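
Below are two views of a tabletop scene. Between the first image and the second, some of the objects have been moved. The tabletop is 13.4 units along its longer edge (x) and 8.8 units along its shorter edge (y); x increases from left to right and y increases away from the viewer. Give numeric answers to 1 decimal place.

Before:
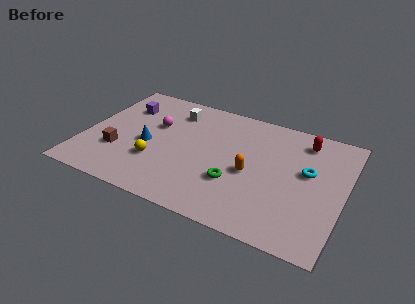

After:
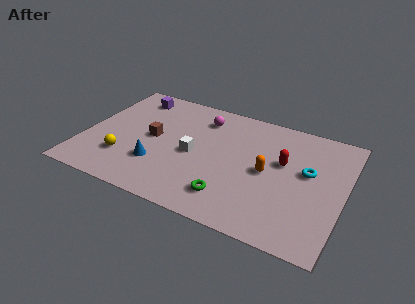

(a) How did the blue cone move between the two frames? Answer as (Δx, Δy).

(0.7, -1.3)

From the two frames, the blue cone sits at roughly (3.3, 3.9) before and (4.0, 2.6) after.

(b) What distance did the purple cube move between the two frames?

1.0

From (1.7, 6.4) to (2.0, 7.4), the purple cube covered √(0.3² + 1.0²) ≈ 1.0 units.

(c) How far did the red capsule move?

2.2

The red capsule moved from about (11.1, 7.3) to (10.2, 5.3), a distance of √(0.9² + 2.0²) ≈ 2.2.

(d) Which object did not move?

the cyan torus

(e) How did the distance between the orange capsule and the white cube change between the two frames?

-1.6

The distance was about 5.4 in the first image and 3.8 in the second, so they moved 1.6 units closer together.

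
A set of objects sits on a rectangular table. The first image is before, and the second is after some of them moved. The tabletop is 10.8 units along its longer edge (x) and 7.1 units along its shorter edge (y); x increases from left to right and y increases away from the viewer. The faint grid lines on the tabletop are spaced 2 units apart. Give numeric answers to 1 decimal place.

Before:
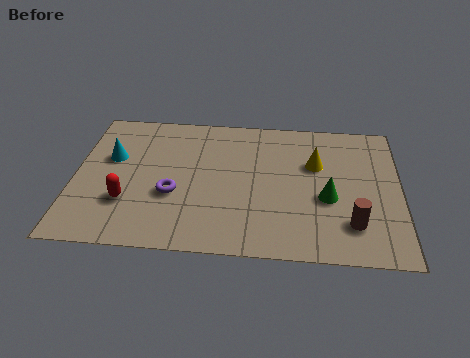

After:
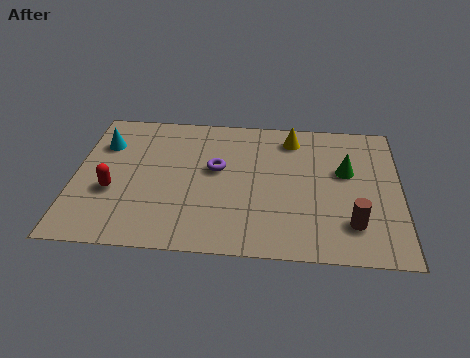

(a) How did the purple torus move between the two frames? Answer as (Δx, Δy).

(1.4, 1.4)

From the two frames, the purple torus sits at roughly (3.3, 2.7) before and (4.7, 4.1) after.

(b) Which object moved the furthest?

the purple torus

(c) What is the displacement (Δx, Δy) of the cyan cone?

(-0.3, 0.7)

From the two frames, the cyan cone sits at roughly (1.2, 4.4) before and (0.9, 5.1) after.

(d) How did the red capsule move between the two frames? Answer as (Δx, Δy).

(-0.5, 0.5)

The red capsule was at about (1.8, 2.2) and moved to about (1.3, 2.7).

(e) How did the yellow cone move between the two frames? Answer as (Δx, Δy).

(-0.8, 1.3)

From the two frames, the yellow cone sits at roughly (8.0, 4.6) before and (7.2, 5.9) after.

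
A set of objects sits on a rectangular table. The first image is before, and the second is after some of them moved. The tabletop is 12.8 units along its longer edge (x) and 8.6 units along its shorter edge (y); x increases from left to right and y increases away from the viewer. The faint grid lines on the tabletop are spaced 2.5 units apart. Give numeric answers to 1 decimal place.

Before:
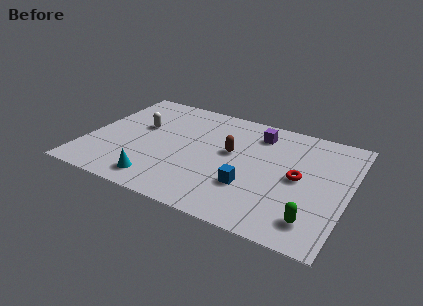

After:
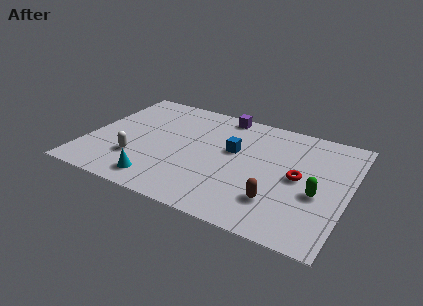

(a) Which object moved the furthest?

the brown capsule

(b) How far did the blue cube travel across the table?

2.6

From (8.2, 2.7) to (7.1, 5.1), the blue cube covered √(1.1² + 2.4²) ≈ 2.6 units.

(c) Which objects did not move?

the cyan cone and the red torus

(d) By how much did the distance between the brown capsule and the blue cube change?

+1.3

The distance was about 2.5 in the first image and 3.8 in the second, so they moved 1.3 units further apart.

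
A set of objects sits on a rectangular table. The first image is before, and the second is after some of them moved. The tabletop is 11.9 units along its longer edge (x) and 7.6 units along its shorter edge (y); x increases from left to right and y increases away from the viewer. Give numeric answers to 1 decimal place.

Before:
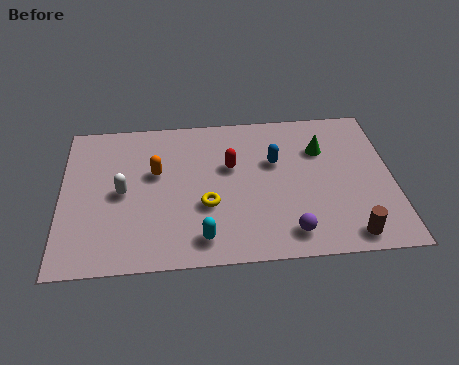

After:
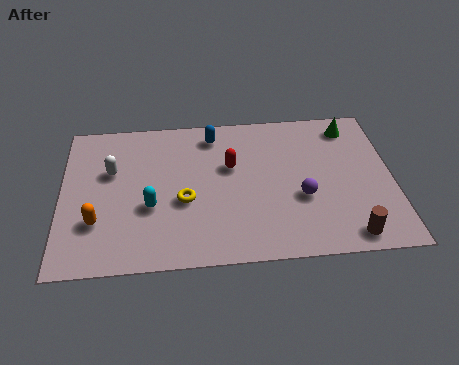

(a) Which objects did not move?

the brown cylinder and the red capsule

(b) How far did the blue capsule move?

2.7

The blue capsule was near (7.7, 4.8) before and (5.5, 6.4) after, so it travelled √(2.2² + 1.6²) ≈ 2.7 units.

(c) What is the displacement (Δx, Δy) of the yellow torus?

(-0.8, 0.3)

The yellow torus was at about (5.2, 2.8) and moved to about (4.4, 3.1).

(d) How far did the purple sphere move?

1.8

From (8.1, 1.2) to (8.6, 2.9), the purple sphere covered √(0.5² + 1.7²) ≈ 1.8 units.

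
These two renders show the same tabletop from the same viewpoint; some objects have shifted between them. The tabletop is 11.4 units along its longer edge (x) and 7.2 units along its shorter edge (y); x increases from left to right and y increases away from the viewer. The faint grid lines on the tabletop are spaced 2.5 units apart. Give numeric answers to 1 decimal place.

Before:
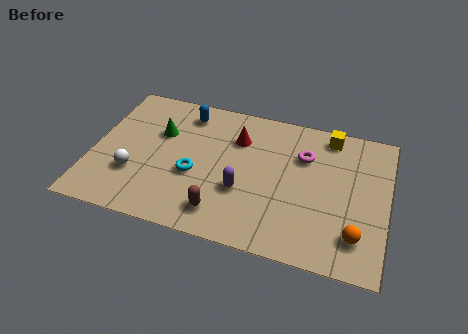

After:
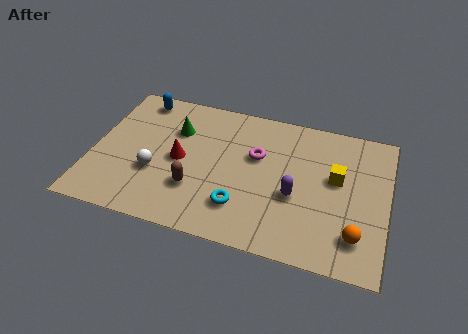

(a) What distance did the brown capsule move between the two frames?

1.4

The brown capsule was near (5.2, 1.3) before and (4.1, 2.2) after, so it travelled √(1.1² + 0.9²) ≈ 1.4 units.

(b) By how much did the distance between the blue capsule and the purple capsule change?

+3.0

The distance was about 4.2 in the first image and 7.2 in the second, so they moved 3.0 units further apart.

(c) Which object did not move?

the orange sphere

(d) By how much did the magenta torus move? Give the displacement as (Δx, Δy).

(-1.8, -0.5)

The magenta torus was at about (8.1, 5.0) and moved to about (6.3, 4.5).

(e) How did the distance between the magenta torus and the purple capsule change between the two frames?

-1.0

They were about 3.3 units apart before and 2.3 after — 1.0 units closer together.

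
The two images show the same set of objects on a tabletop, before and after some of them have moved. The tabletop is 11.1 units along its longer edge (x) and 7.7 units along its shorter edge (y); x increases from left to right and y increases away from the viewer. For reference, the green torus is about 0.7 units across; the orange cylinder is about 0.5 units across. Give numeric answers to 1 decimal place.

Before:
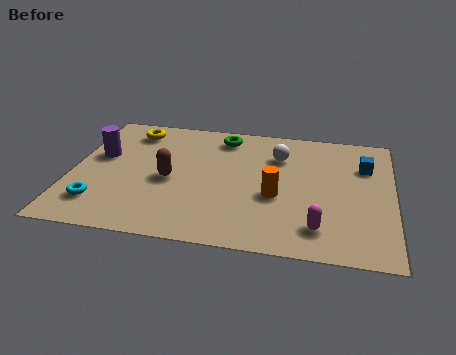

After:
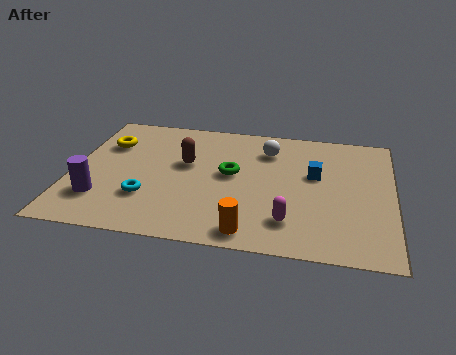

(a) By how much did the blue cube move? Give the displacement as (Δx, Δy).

(-1.7, -0.8)

The blue cube was at about (10.1, 5.4) and moved to about (8.4, 4.6).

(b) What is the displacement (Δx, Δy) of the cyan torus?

(1.6, 0.6)

The cyan torus started near (1.1, 1.7) and ended near (2.7, 2.3).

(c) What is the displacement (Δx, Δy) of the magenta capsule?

(-1.0, 0.2)

The magenta capsule was at about (8.6, 1.5) and moved to about (7.6, 1.7).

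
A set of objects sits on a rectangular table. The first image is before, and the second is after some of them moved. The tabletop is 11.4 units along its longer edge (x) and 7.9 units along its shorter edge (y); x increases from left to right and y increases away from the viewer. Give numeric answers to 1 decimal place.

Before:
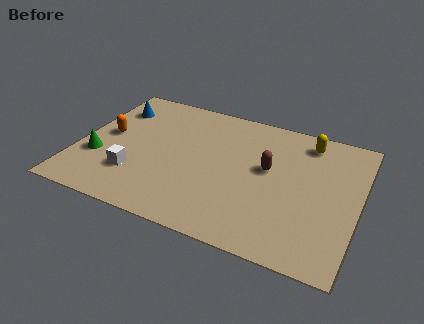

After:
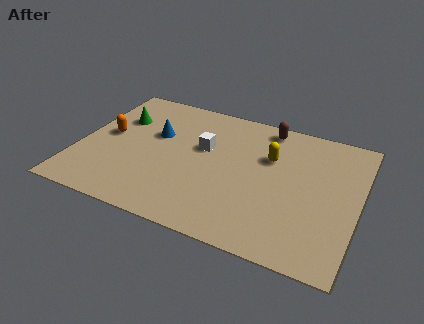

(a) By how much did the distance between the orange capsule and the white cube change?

+1.5

The distance was about 2.4 in the first image and 3.9 in the second, so they moved 1.5 units further apart.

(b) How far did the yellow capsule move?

2.1

From (9.1, 6.7) to (7.7, 5.2), the yellow capsule covered √(1.4² + 1.5²) ≈ 2.1 units.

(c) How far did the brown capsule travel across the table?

2.5

The brown capsule moved from about (7.7, 4.5) to (7.4, 7.0), a distance of √(0.3² + 2.5²) ≈ 2.5.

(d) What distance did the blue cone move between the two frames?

2.2

From (1.1, 6.0) to (3.0, 4.9), the blue cone covered √(1.9² + 1.1²) ≈ 2.2 units.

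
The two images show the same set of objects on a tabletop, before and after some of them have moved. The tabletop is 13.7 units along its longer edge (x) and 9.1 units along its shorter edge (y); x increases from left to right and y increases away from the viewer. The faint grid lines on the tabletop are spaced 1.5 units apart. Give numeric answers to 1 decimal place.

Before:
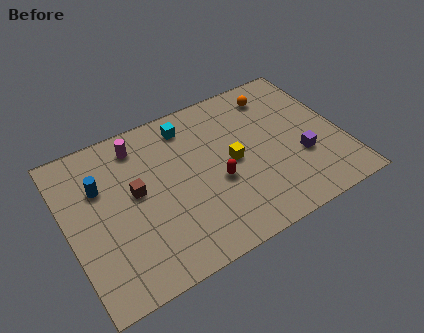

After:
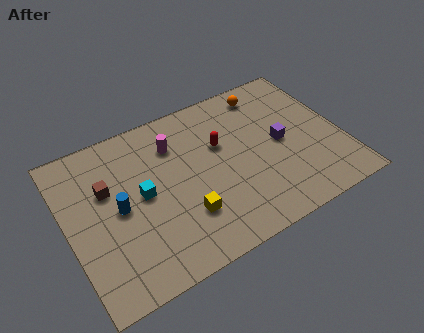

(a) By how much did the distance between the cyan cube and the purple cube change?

+0.3

They were about 6.7 units apart before and 7.0 after — 0.3 units further apart.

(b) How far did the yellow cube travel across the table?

3.3

The yellow cube moved from about (8.2, 4.5) to (5.5, 2.6), a distance of √(2.7² + 1.9²) ≈ 3.3.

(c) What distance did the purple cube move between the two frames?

1.5

The purple cube was near (11.5, 3.2) before and (10.7, 4.5) after, so it travelled √(0.8² + 1.3²) ≈ 1.5 units.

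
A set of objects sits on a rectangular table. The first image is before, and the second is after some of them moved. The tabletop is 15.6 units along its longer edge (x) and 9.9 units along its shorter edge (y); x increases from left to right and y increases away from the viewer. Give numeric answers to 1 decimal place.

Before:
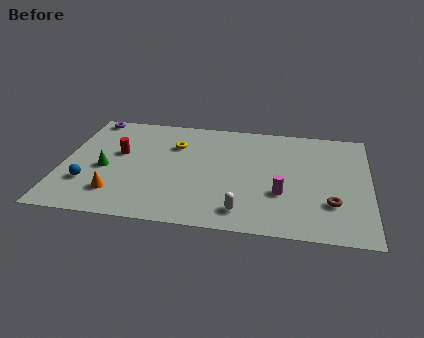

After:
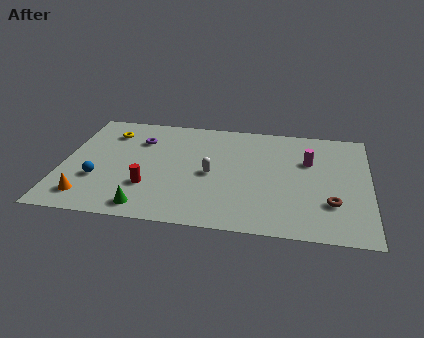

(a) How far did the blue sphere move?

0.6

From (1.4, 2.9) to (1.9, 3.3), the blue sphere covered √(0.5² + 0.4²) ≈ 0.6 units.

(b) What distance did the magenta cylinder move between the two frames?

3.4

The magenta cylinder was near (11.2, 3.4) before and (12.5, 6.5) after, so it travelled √(1.3² + 3.1²) ≈ 3.4 units.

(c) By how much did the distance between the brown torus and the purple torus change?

-3.2

The distance was about 14.0 in the first image and 10.8 in the second, so they moved 3.2 units closer together.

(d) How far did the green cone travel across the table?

3.9

From (2.2, 4.3) to (4.5, 1.2), the green cone covered √(2.3² + 3.1²) ≈ 3.9 units.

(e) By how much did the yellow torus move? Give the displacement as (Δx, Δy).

(-3.4, 0.7)

The yellow torus started near (5.6, 7.0) and ended near (2.2, 7.7).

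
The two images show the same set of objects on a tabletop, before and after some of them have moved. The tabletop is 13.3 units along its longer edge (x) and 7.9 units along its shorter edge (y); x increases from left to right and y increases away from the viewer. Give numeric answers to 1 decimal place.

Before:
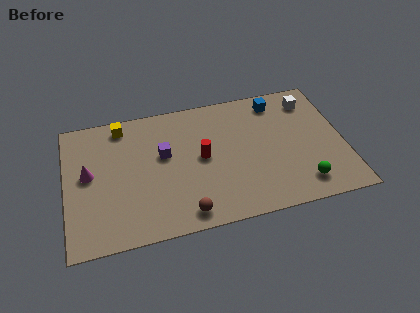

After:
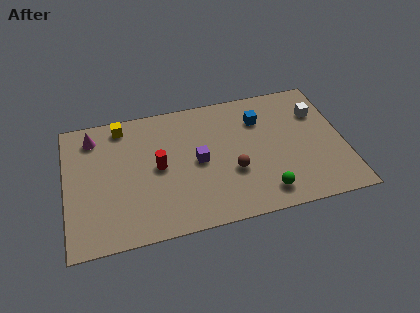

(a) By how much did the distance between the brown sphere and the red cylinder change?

+0.4

Before: roughly 3.3 units apart; after: 3.7. That's 0.4 units further apart.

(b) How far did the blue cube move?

1.3

The blue cube moved from about (10.3, 6.7) to (9.4, 5.8), a distance of √(0.9² + 0.9²) ≈ 1.3.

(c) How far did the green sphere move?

1.8

The green sphere moved from about (11.1, 1.4) to (9.3, 1.3), a distance of √(1.8² + 0.1²) ≈ 1.8.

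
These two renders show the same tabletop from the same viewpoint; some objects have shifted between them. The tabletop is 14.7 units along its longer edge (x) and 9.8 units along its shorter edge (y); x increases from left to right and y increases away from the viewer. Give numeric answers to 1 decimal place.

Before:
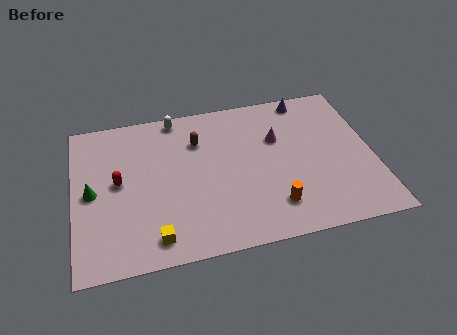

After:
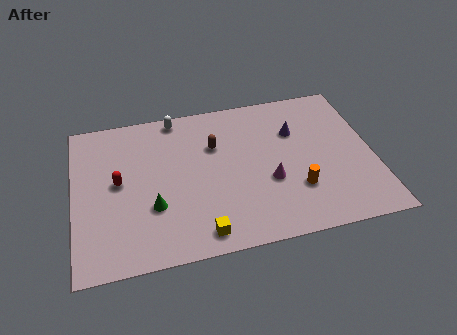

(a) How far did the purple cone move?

2.2

The purple cone moved from about (11.7, 8.8) to (11.0, 6.7), a distance of √(0.7² + 2.1²) ≈ 2.2.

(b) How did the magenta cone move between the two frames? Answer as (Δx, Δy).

(-0.6, -2.7)

From the two frames, the magenta cone sits at roughly (10.1, 6.4) before and (9.5, 3.7) after.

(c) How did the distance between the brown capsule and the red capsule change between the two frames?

+0.6

Before: roughly 4.4 units apart; after: 5.0. That's 0.6 units further apart.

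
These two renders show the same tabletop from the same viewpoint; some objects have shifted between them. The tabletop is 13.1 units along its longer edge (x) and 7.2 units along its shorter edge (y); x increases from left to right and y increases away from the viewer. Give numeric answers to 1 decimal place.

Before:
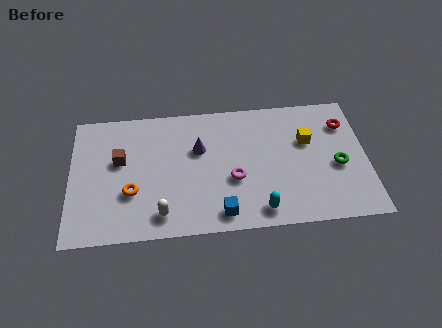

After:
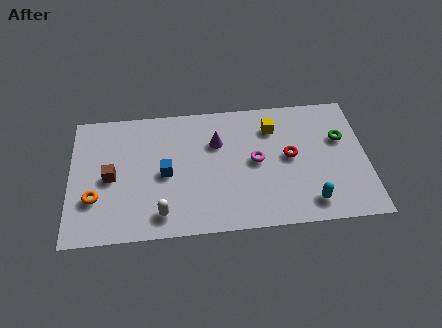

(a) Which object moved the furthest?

the blue cube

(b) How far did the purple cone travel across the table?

0.9

The purple cone moved from about (5.7, 4.6) to (6.5, 4.9), a distance of √(0.8² + 0.3²) ≈ 0.9.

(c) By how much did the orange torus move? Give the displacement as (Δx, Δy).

(-1.6, -0.2)

From the two frames, the orange torus sits at roughly (2.7, 2.5) before and (1.1, 2.3) after.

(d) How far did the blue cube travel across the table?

3.4

The blue cube moved from about (6.6, 1.0) to (4.2, 3.4), a distance of √(2.4² + 2.4²) ≈ 3.4.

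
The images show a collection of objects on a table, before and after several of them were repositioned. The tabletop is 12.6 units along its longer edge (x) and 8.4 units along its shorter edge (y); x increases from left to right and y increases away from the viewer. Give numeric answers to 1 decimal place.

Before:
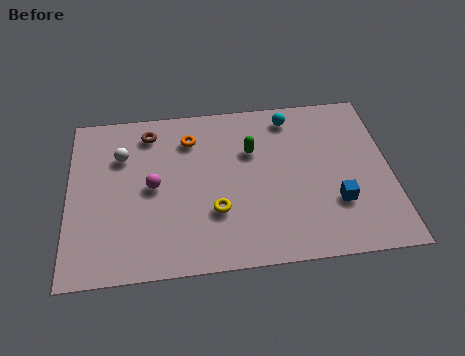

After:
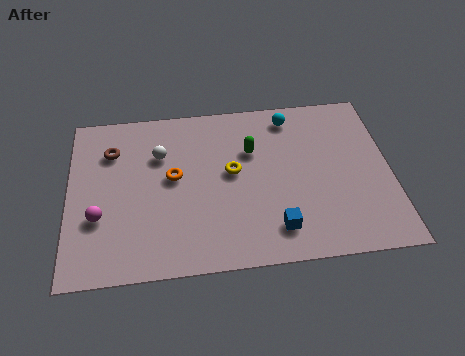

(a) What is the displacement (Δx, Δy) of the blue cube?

(-2.4, -1.0)

The blue cube was at about (10.4, 2.6) and moved to about (8.0, 1.6).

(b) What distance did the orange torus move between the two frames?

2.0

The orange torus was near (4.8, 6.5) before and (4.1, 4.6) after, so it travelled √(0.7² + 1.9²) ≈ 2.0 units.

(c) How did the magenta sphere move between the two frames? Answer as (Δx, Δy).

(-2.1, -1.3)

The magenta sphere started near (3.3, 4.2) and ended near (1.2, 2.9).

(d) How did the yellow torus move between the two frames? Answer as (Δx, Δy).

(0.7, 1.9)

The yellow torus started near (5.7, 2.7) and ended near (6.4, 4.6).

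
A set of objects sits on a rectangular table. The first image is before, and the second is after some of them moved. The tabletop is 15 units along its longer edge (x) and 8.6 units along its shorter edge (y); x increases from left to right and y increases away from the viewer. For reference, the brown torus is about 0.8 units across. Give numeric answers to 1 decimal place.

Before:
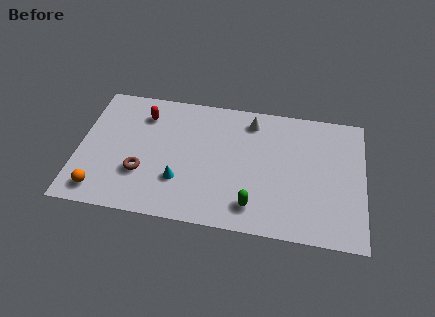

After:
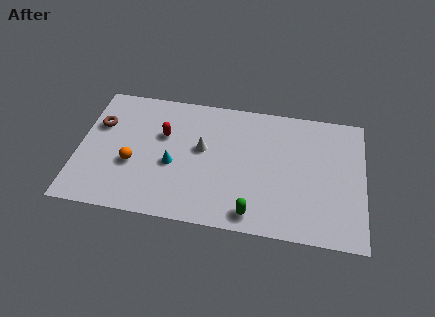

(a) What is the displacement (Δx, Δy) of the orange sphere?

(1.6, 2.0)

The orange sphere started near (1.3, 1.3) and ended near (2.9, 3.3).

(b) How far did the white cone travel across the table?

3.4

The white cone moved from about (9.0, 7.2) to (6.5, 4.9), a distance of √(2.5² + 2.3²) ≈ 3.4.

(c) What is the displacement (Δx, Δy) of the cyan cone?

(-0.4, 1.0)

The cyan cone started near (5.4, 2.6) and ended near (5.0, 3.6).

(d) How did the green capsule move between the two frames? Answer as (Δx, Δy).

(0.0, -0.5)

The green capsule started near (9.3, 1.6) and ended near (9.3, 1.1).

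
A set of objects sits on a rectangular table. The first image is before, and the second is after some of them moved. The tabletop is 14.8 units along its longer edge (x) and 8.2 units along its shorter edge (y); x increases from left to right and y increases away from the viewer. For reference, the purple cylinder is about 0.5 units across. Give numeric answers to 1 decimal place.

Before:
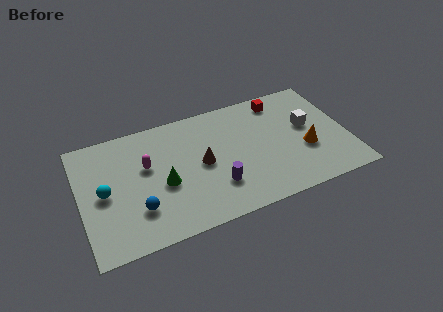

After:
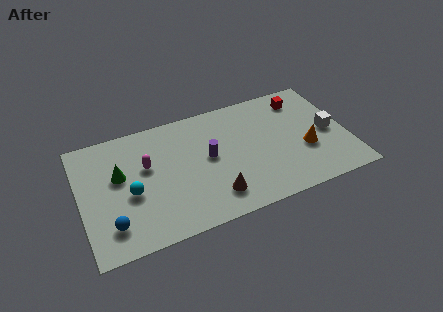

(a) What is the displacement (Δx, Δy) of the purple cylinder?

(-0.2, 2.1)

From the two frames, the purple cylinder sits at roughly (7.3, 2.3) before and (7.1, 4.4) after.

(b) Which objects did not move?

the orange cone and the magenta capsule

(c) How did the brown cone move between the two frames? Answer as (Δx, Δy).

(0.4, -2.4)

The brown cone started near (6.7, 4.1) and ended near (7.1, 1.7).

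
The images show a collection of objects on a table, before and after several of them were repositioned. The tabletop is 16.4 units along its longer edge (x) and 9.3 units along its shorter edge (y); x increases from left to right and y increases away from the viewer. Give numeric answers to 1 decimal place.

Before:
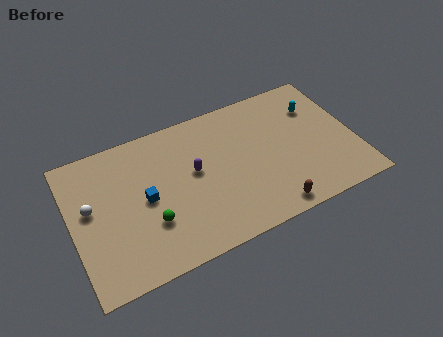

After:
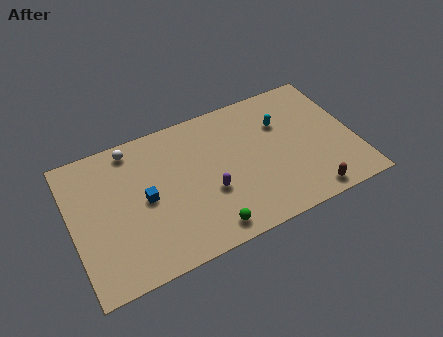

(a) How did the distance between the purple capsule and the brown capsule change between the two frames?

+0.3

Before: roughly 5.7 units apart; after: 6.0. That's 0.3 units further apart.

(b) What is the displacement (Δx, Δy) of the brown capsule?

(2.3, 0.0)

The brown capsule was at about (11.0, 1.0) and moved to about (13.3, 1.0).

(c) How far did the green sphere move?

3.6

The green sphere was near (4.3, 3.0) before and (7.4, 1.2) after, so it travelled √(3.1² + 1.8²) ≈ 3.6 units.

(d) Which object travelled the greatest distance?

the white sphere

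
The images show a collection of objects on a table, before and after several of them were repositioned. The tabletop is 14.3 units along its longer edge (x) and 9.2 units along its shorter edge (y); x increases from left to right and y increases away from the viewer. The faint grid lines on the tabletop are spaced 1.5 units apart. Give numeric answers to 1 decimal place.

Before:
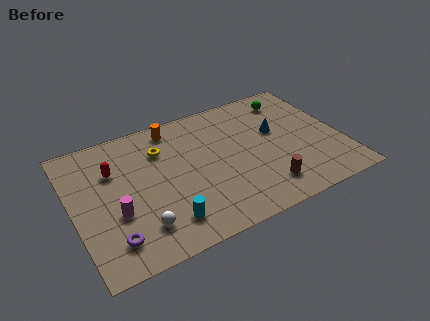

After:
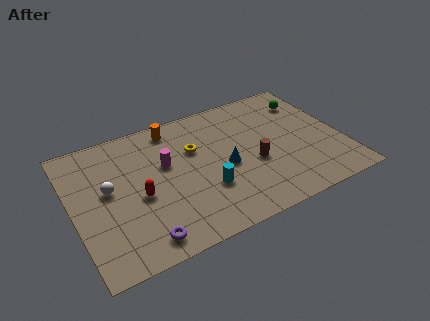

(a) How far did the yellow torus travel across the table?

1.8

From (4.9, 6.7) to (6.6, 6.0), the yellow torus covered √(1.7² + 0.7²) ≈ 1.8 units.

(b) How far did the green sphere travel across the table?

1.0

From (12.1, 7.6) to (13.0, 7.1), the green sphere covered √(0.9² + 0.5²) ≈ 1.0 units.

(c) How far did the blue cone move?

3.3

From (11.0, 5.5) to (8.0, 4.1), the blue cone covered √(3.0² + 1.4²) ≈ 3.3 units.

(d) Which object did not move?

the orange cylinder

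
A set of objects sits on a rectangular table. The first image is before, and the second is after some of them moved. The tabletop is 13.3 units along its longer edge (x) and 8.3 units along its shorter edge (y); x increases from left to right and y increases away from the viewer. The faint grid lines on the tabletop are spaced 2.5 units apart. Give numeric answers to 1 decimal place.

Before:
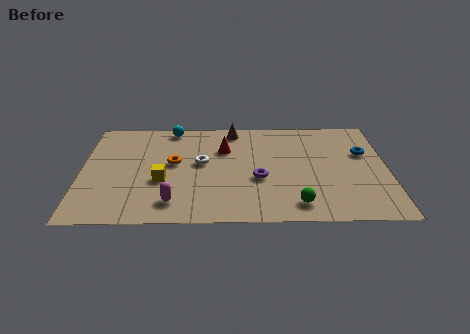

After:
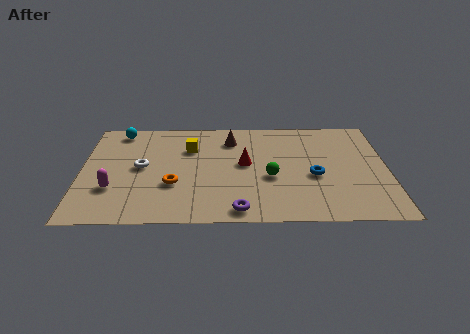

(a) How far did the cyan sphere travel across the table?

2.3

From (3.9, 7.5) to (1.6, 7.3), the cyan sphere covered √(2.3² + 0.2²) ≈ 2.3 units.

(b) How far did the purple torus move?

2.6

The purple torus was near (7.7, 3.3) before and (6.8, 0.9) after, so it travelled √(0.9² + 2.4²) ≈ 2.6 units.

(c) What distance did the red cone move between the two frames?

1.5

The red cone was near (6.2, 5.7) before and (7.1, 4.5) after, so it travelled √(0.9² + 1.2²) ≈ 1.5 units.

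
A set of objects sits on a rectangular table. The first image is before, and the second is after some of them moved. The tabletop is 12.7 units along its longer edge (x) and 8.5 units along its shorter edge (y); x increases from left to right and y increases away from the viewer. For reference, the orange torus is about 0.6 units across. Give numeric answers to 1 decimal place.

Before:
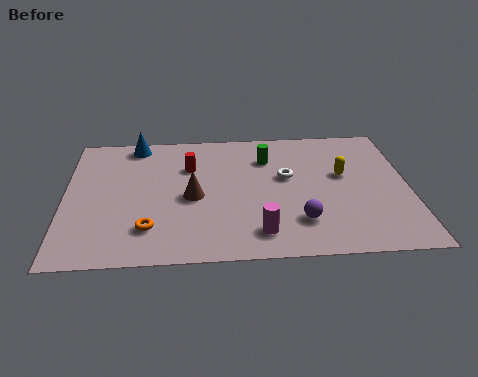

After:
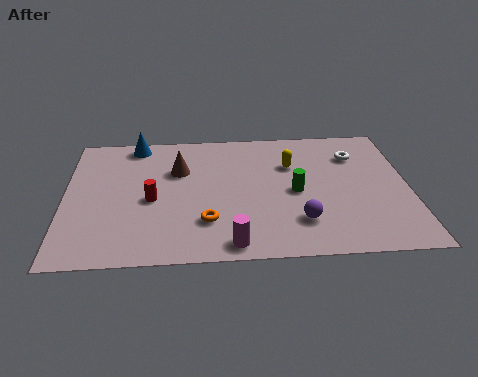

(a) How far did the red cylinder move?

2.5

From (4.6, 5.9) to (3.2, 3.8), the red cylinder covered √(1.4² + 2.1²) ≈ 2.5 units.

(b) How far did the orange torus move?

2.1

The orange torus was near (3.1, 2.0) before and (5.2, 2.3) after, so it travelled √(2.1² + 0.3²) ≈ 2.1 units.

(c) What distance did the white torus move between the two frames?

2.9

From (8.2, 5.0) to (10.8, 6.3), the white torus covered √(2.6² + 1.3²) ≈ 2.9 units.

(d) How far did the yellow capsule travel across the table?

2.1

The yellow capsule moved from about (10.3, 5.0) to (8.4, 5.8), a distance of √(1.9² + 0.8²) ≈ 2.1.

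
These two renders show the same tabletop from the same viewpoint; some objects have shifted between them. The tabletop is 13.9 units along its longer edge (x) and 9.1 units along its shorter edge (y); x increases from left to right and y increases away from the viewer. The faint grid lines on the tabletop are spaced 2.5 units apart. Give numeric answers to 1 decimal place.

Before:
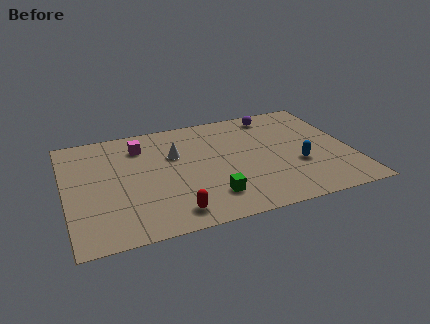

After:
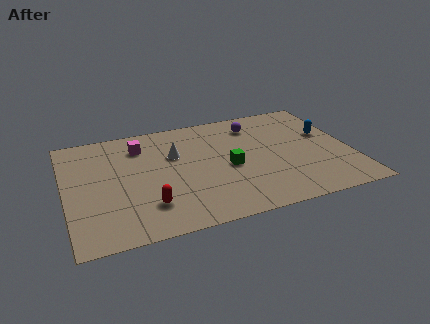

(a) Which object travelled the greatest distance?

the blue capsule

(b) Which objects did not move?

the magenta cube and the white cone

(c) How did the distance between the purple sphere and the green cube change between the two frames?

-3.4

Before: roughly 7.0 units apart; after: 3.6. That's 3.4 units closer together.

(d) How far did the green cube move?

2.4

From (6.8, 2.0) to (7.9, 4.1), the green cube covered √(1.1² + 2.1²) ≈ 2.4 units.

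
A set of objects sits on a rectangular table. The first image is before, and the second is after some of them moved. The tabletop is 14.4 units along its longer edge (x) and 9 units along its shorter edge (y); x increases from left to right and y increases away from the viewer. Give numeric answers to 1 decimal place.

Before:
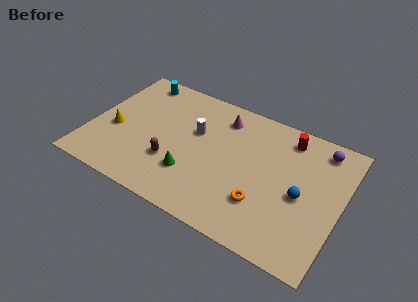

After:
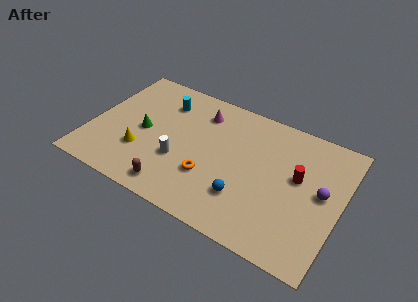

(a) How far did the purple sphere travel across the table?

2.9

The purple sphere moved from about (12.9, 7.7) to (13.3, 4.8), a distance of √(0.4² + 2.9²) ≈ 2.9.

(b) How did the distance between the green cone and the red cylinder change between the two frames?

+1.9

They were about 7.0 units apart before and 8.9 after — 1.9 units further apart.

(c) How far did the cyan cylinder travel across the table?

2.1

The cyan cylinder was near (2.0, 7.9) before and (3.8, 6.9) after, so it travelled √(1.8² + 1.0²) ≈ 2.1 units.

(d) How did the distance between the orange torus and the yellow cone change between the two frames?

-4.9

Before: roughly 8.9 units apart; after: 4.0. That's 4.9 units closer together.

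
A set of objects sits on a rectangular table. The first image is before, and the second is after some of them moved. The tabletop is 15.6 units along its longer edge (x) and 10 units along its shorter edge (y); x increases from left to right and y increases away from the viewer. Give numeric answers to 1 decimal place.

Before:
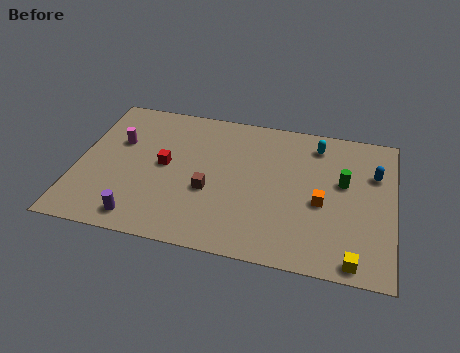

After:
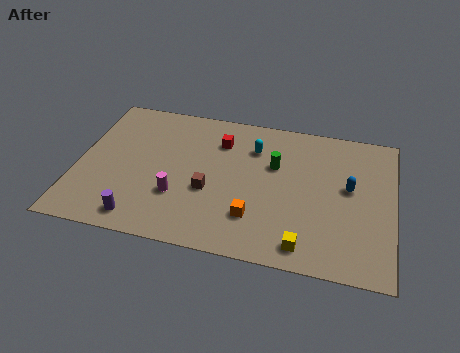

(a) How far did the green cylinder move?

3.4

The green cylinder was near (13.1, 5.9) before and (9.7, 6.4) after, so it travelled √(3.4² + 0.5²) ≈ 3.4 units.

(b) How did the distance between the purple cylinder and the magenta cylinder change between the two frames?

-2.8

Before: roughly 5.3 units apart; after: 2.5. That's 2.8 units closer together.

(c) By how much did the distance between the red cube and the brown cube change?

+1.0

They were about 2.6 units apart before and 3.6 after — 1.0 units further apart.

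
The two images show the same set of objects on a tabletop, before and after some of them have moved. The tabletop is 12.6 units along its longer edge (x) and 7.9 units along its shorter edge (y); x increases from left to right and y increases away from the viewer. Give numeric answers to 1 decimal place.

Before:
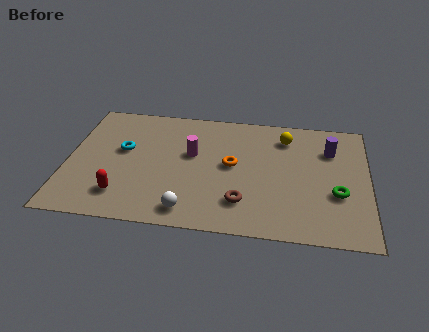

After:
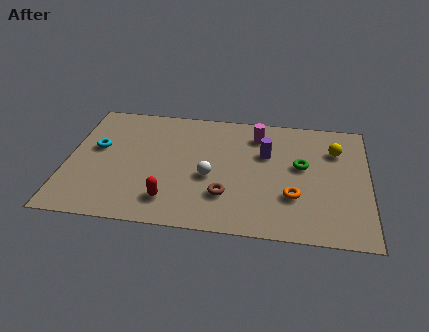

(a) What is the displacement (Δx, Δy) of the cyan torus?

(-1.1, 0.0)

The cyan torus started near (2.3, 4.6) and ended near (1.2, 4.6).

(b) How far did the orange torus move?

3.1

The orange torus was near (6.9, 4.2) before and (9.5, 2.5) after, so it travelled √(2.6² + 1.7²) ≈ 3.1 units.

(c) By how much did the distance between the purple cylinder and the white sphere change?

-4.5

The distance was about 7.4 in the first image and 2.9 in the second, so they moved 4.5 units closer together.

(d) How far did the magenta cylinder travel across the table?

3.1

From (5.2, 4.7) to (7.9, 6.3), the magenta cylinder covered √(2.7² + 1.6²) ≈ 3.1 units.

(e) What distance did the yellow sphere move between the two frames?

2.2

From (9.1, 6.3) to (11.2, 5.7), the yellow sphere covered √(2.1² + 0.6²) ≈ 2.2 units.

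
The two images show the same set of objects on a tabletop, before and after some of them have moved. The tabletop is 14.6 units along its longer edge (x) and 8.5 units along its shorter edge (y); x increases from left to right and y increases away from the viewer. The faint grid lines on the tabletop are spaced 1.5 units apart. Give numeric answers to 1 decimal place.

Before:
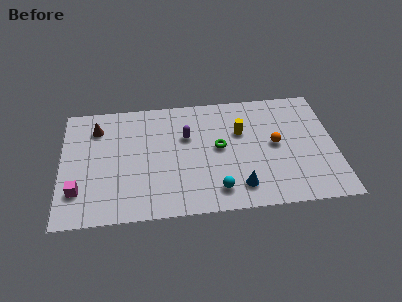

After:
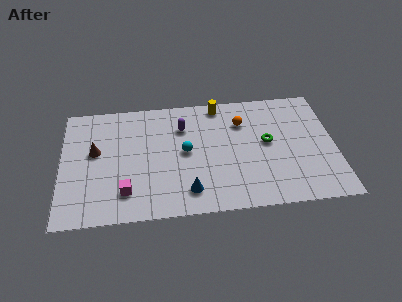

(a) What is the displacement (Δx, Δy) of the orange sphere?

(-1.7, 1.8)

The orange sphere was at about (11.4, 4.4) and moved to about (9.7, 6.2).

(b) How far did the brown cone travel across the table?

1.7

The brown cone moved from about (1.9, 6.6) to (1.8, 4.9), a distance of √(0.1² + 1.7²) ≈ 1.7.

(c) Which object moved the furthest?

the cyan sphere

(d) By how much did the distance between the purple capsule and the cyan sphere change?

-2.5

They were about 4.3 units apart before and 1.8 after — 2.5 units closer together.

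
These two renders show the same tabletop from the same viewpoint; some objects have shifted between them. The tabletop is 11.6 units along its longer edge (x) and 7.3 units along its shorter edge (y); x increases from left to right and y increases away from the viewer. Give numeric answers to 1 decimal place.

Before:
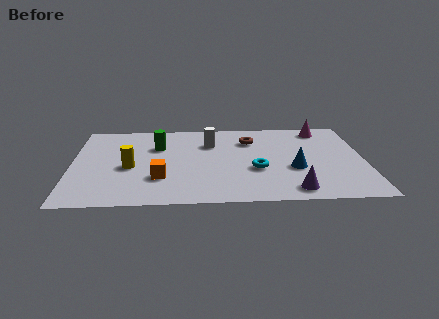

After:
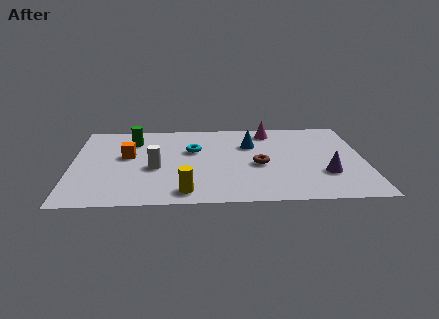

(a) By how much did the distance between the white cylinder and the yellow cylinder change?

-1.4

They were about 3.8 units apart before and 2.4 after — 1.4 units closer together.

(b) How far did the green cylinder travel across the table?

1.2

The green cylinder moved from about (3.4, 5.0) to (2.4, 5.6), a distance of √(1.0² + 0.6²) ≈ 1.2.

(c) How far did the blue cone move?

2.8

The blue cone moved from about (8.8, 2.8) to (7.1, 5.0), a distance of √(1.7² + 2.2²) ≈ 2.8.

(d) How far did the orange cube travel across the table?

2.4

From (3.5, 2.2) to (2.2, 4.2), the orange cube covered √(1.3² + 2.0²) ≈ 2.4 units.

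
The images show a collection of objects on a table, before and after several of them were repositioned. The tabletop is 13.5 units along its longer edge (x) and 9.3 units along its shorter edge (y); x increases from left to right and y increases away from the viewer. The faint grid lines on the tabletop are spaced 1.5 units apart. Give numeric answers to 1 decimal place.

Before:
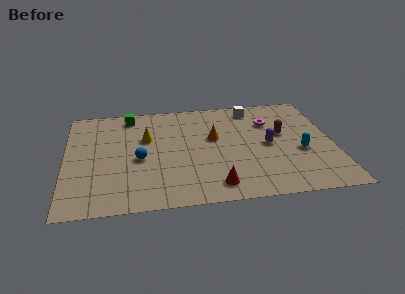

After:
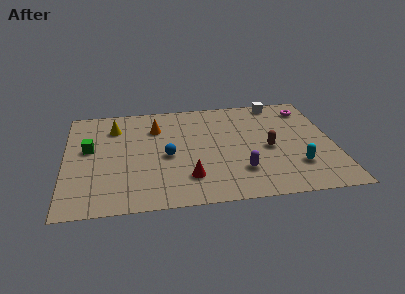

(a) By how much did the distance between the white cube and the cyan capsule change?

+1.1

The distance was about 4.8 in the first image and 5.9 in the second, so they moved 1.1 units further apart.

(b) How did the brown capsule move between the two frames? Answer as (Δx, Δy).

(-0.8, -1.2)

The brown capsule was at about (11.0, 5.4) and moved to about (10.2, 4.2).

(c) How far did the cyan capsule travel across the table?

1.2

The cyan capsule was near (11.8, 3.7) before and (11.5, 2.5) after, so it travelled √(0.3² + 1.2²) ≈ 1.2 units.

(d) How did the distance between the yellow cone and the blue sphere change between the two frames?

+2.1

They were about 1.8 units apart before and 3.9 after — 2.1 units further apart.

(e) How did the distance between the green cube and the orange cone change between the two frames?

-1.2

Before: roughly 4.9 units apart; after: 3.7. That's 1.2 units closer together.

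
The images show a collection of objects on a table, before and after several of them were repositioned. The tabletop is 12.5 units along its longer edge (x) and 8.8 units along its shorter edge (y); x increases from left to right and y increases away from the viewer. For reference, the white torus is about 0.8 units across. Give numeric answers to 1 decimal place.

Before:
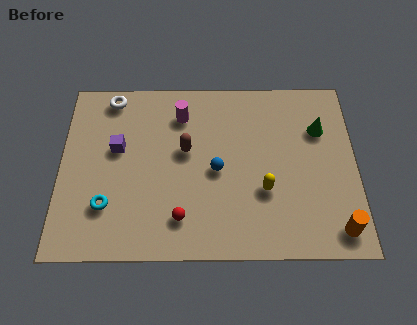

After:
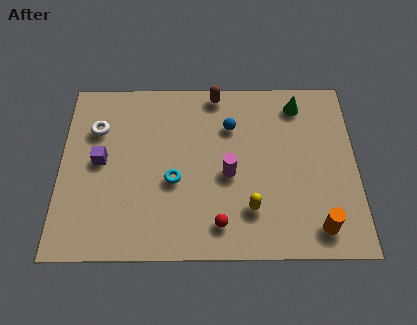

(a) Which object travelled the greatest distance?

the magenta cylinder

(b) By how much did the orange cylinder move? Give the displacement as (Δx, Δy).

(-0.8, 0.1)

From the two frames, the orange cylinder sits at roughly (11.6, 1.2) before and (10.8, 1.3) after.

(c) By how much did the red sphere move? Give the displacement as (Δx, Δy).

(1.6, -0.3)

From the two frames, the red sphere sits at roughly (5.1, 1.8) before and (6.7, 1.5) after.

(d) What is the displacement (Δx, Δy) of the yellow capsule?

(-0.6, -0.9)

From the two frames, the yellow capsule sits at roughly (8.6, 3.1) before and (8.0, 2.2) after.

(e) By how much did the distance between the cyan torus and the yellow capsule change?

-3.1

Before: roughly 6.6 units apart; after: 3.5. That's 3.1 units closer together.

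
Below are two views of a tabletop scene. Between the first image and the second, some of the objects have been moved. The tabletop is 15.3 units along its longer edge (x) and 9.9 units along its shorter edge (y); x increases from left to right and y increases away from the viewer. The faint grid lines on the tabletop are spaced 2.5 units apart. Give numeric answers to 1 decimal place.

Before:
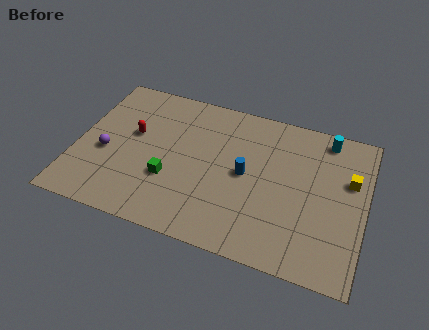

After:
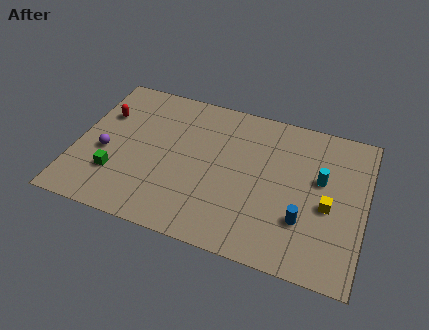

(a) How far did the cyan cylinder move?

2.8

From (13.0, 8.7) to (12.9, 5.9), the cyan cylinder covered √(0.1² + 2.8²) ≈ 2.8 units.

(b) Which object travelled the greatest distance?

the blue cylinder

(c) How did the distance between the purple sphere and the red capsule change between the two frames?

+0.5

They were about 2.1 units apart before and 2.6 after — 0.5 units further apart.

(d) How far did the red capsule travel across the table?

1.9

The red capsule moved from about (2.9, 5.8) to (1.2, 6.7), a distance of √(1.7² + 0.9²) ≈ 1.9.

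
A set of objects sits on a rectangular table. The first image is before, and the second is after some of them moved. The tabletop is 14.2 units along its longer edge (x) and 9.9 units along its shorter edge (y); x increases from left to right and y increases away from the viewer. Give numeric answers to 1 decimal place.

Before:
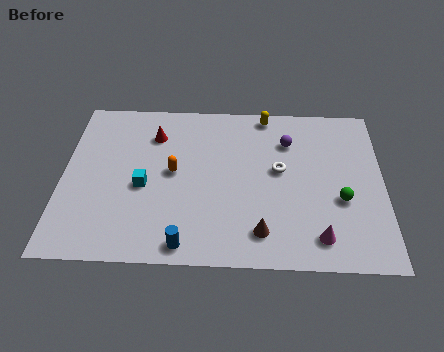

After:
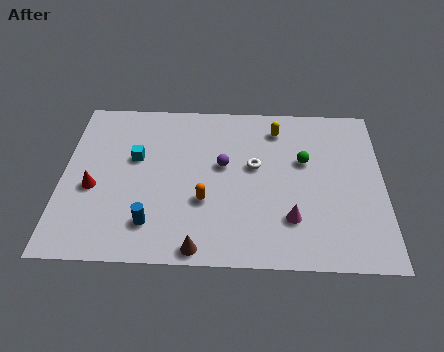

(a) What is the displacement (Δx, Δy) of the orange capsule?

(1.4, -1.7)

The orange capsule was at about (4.9, 5.2) and moved to about (6.3, 3.5).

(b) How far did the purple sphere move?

3.3

From (10.0, 7.3) to (7.1, 5.7), the purple sphere covered √(2.9² + 1.6²) ≈ 3.3 units.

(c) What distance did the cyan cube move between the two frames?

1.7

The cyan cube was near (3.6, 4.3) before and (3.2, 6.0) after, so it travelled √(0.4² + 1.7²) ≈ 1.7 units.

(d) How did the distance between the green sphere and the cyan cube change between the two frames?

-1.2

They were about 8.7 units apart before and 7.5 after — 1.2 units closer together.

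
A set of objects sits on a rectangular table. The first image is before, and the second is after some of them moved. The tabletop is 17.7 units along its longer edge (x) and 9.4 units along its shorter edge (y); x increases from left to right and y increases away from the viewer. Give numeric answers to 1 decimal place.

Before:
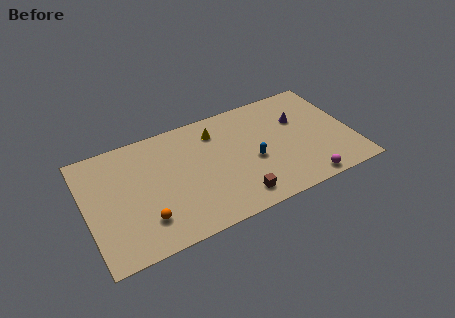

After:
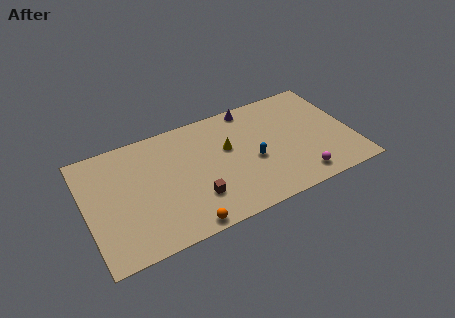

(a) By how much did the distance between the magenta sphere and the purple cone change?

+2.2

Before: roughly 5.3 units apart; after: 7.5. That's 2.2 units further apart.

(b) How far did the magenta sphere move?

0.6

The magenta sphere moved from about (14.1, 0.9) to (13.8, 1.4), a distance of √(0.3² + 0.5²) ≈ 0.6.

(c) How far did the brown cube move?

2.8

From (9.6, 1.5) to (7.0, 2.6), the brown cube covered √(2.6² + 1.1²) ≈ 2.8 units.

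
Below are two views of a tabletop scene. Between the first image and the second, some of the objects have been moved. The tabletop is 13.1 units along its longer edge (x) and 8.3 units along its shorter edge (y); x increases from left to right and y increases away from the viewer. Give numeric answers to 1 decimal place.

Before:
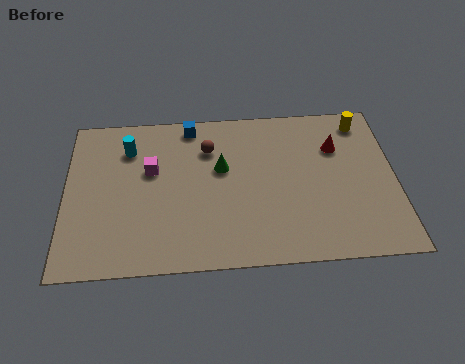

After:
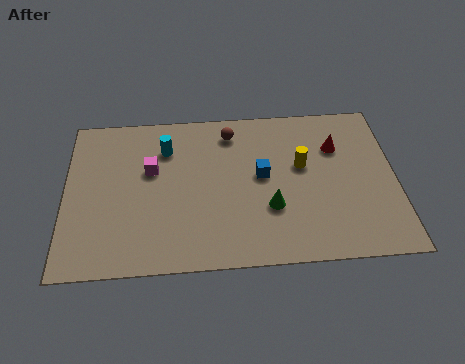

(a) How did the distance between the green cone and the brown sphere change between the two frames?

+3.2

Before: roughly 1.2 units apart; after: 4.4. That's 3.2 units further apart.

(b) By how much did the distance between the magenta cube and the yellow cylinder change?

-2.7

They were about 8.7 units apart before and 6.0 after — 2.7 units closer together.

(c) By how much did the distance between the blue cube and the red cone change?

-2.7

They were about 6.0 units apart before and 3.3 after — 2.7 units closer together.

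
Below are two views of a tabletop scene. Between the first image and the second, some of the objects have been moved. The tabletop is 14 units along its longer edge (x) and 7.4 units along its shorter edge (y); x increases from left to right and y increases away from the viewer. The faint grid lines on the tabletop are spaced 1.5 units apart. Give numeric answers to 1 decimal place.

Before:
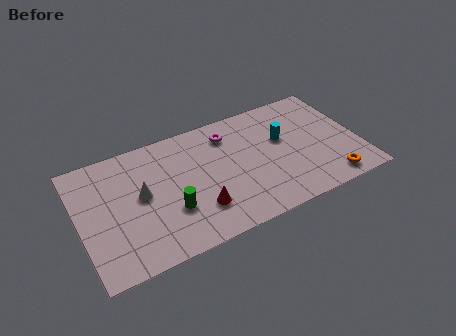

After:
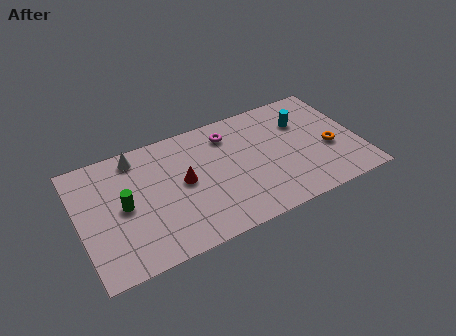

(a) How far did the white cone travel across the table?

2.4

The white cone moved from about (3.1, 4.0) to (3.1, 6.4), a distance of √(0.0² + 2.4²) ≈ 2.4.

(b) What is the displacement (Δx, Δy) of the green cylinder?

(-2.2, 1.2)

From the two frames, the green cylinder sits at roughly (4.4, 2.5) before and (2.2, 3.7) after.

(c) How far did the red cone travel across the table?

2.0

The red cone moved from about (5.7, 2.0) to (5.2, 3.9), a distance of √(0.5² + 1.9²) ≈ 2.0.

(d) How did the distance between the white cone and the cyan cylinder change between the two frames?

+1.2

The distance was about 7.2 in the first image and 8.4 in the second, so they moved 1.2 units further apart.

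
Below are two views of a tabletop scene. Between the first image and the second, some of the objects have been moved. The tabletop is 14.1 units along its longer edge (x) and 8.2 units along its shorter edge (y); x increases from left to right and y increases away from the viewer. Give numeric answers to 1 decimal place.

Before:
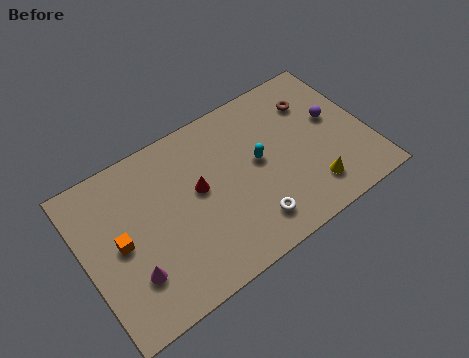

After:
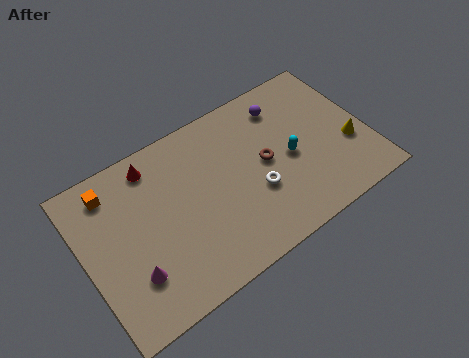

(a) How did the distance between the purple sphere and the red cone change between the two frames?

-0.3

Before: roughly 6.9 units apart; after: 6.6. That's 0.3 units closer together.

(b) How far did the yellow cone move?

2.6

The yellow cone was near (10.9, 1.7) before and (13.1, 3.0) after, so it travelled √(2.2² + 1.3²) ≈ 2.6 units.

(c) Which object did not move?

the magenta cone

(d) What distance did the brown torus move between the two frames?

3.4

The brown torus moved from about (11.8, 6.1) to (9.0, 4.2), a distance of √(2.8² + 1.9²) ≈ 3.4.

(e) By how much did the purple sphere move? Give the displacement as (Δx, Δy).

(-2.2, 1.9)

The purple sphere started near (12.6, 4.7) and ended near (10.4, 6.6).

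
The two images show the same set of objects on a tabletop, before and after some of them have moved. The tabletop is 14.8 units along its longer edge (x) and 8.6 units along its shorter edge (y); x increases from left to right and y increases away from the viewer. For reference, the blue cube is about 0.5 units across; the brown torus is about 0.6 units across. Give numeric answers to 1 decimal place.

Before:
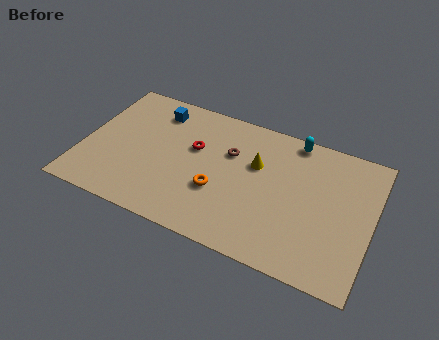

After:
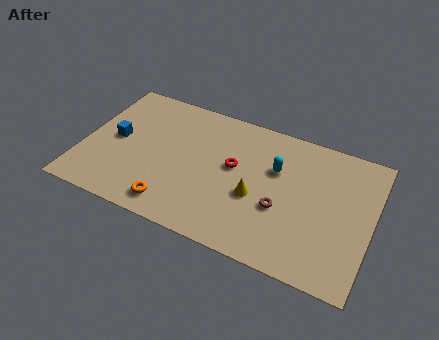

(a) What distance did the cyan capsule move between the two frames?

2.3

The cyan capsule was near (10.5, 7.8) before and (9.8, 5.6) after, so it travelled √(0.7² + 2.2²) ≈ 2.3 units.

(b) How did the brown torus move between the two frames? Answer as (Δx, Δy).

(2.9, -2.4)

From the two frames, the brown torus sits at roughly (7.4, 5.7) before and (10.3, 3.3) after.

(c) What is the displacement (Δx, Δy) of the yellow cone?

(0.2, -2.0)

The yellow cone started near (8.8, 5.5) and ended near (9.0, 3.5).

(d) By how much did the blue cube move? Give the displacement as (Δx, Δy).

(-1.8, -2.6)

The blue cube started near (3.4, 7.0) and ended near (1.6, 4.4).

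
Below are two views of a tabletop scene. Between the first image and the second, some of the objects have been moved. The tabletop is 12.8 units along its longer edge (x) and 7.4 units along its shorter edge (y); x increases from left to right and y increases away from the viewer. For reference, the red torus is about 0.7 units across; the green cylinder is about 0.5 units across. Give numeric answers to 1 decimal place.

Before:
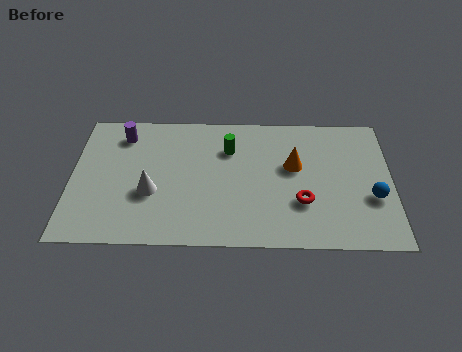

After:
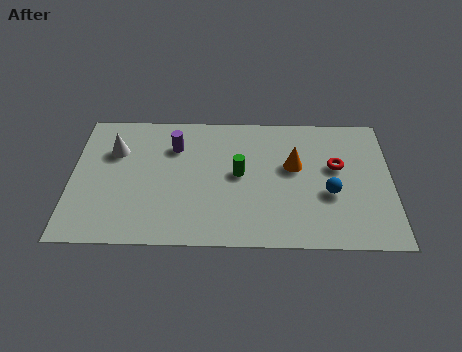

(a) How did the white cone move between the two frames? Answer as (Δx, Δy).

(-1.5, 2.3)

From the two frames, the white cone sits at roughly (3.2, 2.8) before and (1.7, 5.1) after.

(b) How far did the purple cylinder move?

2.2

From (2.0, 6.0) to (4.1, 5.4), the purple cylinder covered √(2.1² + 0.6²) ≈ 2.2 units.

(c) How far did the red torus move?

2.4

The red torus was near (9.2, 2.4) before and (10.6, 4.4) after, so it travelled √(1.4² + 2.0²) ≈ 2.4 units.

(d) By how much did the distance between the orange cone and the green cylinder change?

-0.5

Before: roughly 2.8 units apart; after: 2.3. That's 0.5 units closer together.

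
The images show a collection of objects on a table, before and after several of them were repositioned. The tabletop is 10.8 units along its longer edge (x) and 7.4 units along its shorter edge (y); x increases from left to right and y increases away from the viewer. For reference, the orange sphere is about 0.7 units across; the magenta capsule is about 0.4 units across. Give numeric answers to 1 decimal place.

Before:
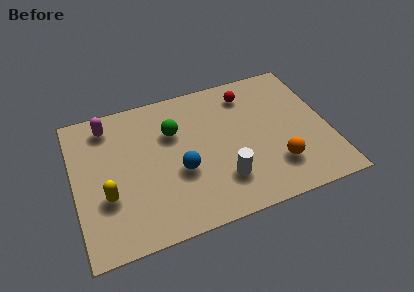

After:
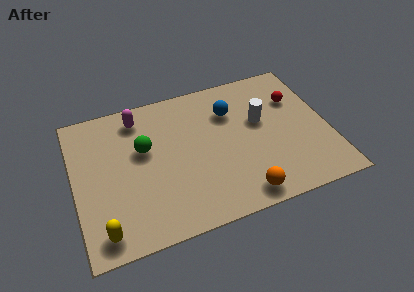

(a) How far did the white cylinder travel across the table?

3.1

The white cylinder moved from about (6.1, 1.9) to (8.0, 4.4), a distance of √(1.9² + 2.5²) ≈ 3.1.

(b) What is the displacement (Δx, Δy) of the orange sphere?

(-1.6, -1.0)

The orange sphere started near (8.4, 1.9) and ended near (6.8, 0.9).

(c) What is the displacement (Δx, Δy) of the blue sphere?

(2.4, 2.4)

The blue sphere started near (4.4, 2.9) and ended near (6.8, 5.3).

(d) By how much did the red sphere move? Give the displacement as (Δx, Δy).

(2.0, -0.9)

The red sphere was at about (7.6, 6.0) and moved to about (9.6, 5.1).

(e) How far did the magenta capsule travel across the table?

1.3

The magenta capsule moved from about (1.6, 6.2) to (2.9, 6.2), a distance of √(1.3² + 0.0²) ≈ 1.3.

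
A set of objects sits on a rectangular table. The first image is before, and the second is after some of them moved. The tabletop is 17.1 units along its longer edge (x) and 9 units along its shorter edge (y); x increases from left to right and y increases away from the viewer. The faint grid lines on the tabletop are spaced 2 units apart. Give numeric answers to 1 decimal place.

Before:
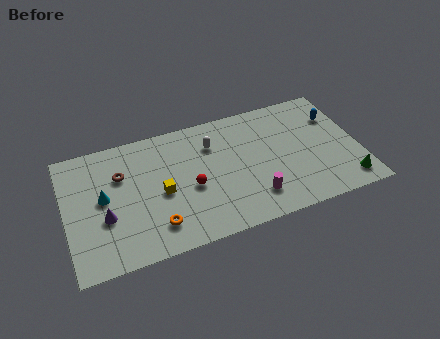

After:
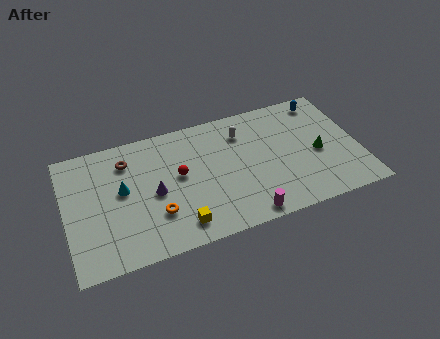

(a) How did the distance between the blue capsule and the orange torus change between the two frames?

-0.4

Before: roughly 11.9 units apart; after: 11.5. That's 0.4 units closer together.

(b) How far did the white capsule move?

1.8

The white capsule was near (8.7, 6.6) before and (10.5, 6.9) after, so it travelled √(1.8² + 0.3²) ≈ 1.8 units.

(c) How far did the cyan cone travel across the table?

1.1

The cyan cone was near (2.2, 4.8) before and (3.3, 5.0) after, so it travelled √(1.1² + 0.2²) ≈ 1.1 units.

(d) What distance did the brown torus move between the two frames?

1.0

The brown torus moved from about (3.3, 6.1) to (3.7, 7.0), a distance of √(0.4² + 0.9²) ≈ 1.0.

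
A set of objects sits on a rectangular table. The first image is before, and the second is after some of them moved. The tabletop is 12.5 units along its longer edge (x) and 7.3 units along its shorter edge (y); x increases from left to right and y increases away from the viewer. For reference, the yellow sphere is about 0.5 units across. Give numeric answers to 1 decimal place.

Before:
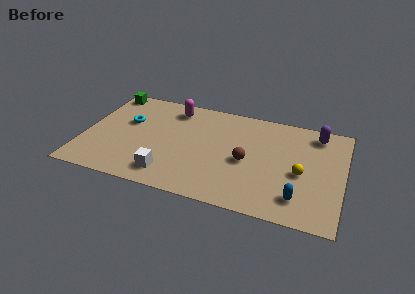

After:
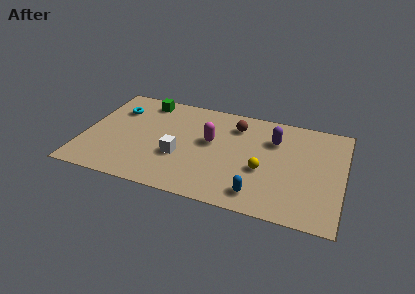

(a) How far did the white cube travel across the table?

1.5

The white cube moved from about (4.3, 1.3) to (4.7, 2.7), a distance of √(0.4² + 1.4²) ≈ 1.5.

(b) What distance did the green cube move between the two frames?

1.9

The green cube was near (0.8, 6.5) before and (2.7, 6.3) after, so it travelled √(1.9² + 0.2²) ≈ 1.9 units.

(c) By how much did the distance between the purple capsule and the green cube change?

-3.8

Before: roughly 10.3 units apart; after: 6.5. That's 3.8 units closer together.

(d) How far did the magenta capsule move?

2.8

The magenta capsule moved from about (4.1, 6.1) to (6.1, 4.2), a distance of √(2.0² + 1.9²) ≈ 2.8.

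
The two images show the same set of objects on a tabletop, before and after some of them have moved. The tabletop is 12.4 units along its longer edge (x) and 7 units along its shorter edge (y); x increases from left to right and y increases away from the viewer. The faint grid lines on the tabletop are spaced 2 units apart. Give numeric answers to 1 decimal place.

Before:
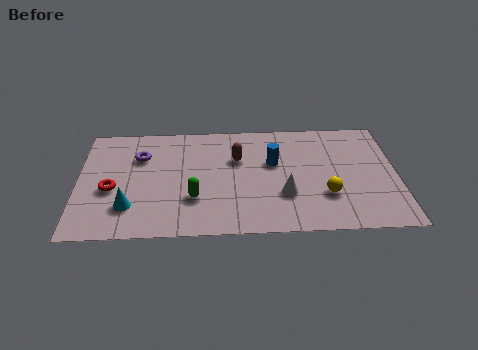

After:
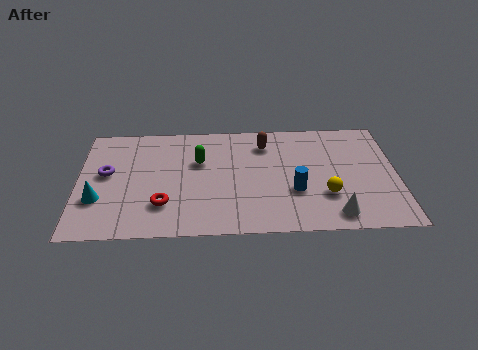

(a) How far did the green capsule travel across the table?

2.3

From (4.5, 2.2) to (4.7, 4.5), the green capsule covered √(0.2² + 2.3²) ≈ 2.3 units.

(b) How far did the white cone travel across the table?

2.3

From (8.0, 2.3) to (9.9, 1.0), the white cone covered √(1.9² + 1.3²) ≈ 2.3 units.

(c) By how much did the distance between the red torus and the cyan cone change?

+1.2

Before: roughly 1.3 units apart; after: 2.5. That's 1.2 units further apart.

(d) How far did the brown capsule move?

1.4

From (6.2, 4.6) to (7.3, 5.5), the brown capsule covered √(1.1² + 0.9²) ≈ 1.4 units.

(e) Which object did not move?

the yellow sphere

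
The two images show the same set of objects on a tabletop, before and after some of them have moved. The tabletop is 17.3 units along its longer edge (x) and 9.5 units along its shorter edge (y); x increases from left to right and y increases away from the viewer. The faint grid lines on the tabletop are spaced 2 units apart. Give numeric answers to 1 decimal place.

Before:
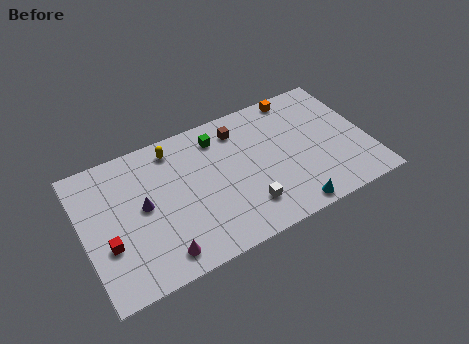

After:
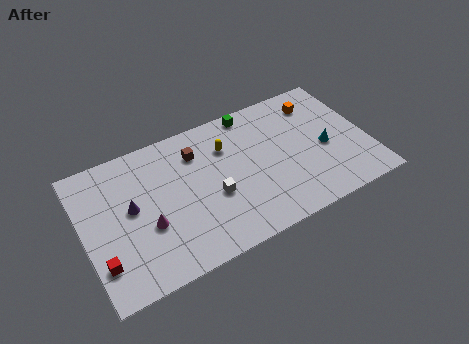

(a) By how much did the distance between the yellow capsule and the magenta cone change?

-0.8

Before: roughly 6.9 units apart; after: 6.1. That's 0.8 units closer together.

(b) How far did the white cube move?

2.4

From (9.5, 2.2) to (7.7, 3.8), the white cube covered √(1.8² + 1.6²) ≈ 2.4 units.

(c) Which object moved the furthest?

the cyan cone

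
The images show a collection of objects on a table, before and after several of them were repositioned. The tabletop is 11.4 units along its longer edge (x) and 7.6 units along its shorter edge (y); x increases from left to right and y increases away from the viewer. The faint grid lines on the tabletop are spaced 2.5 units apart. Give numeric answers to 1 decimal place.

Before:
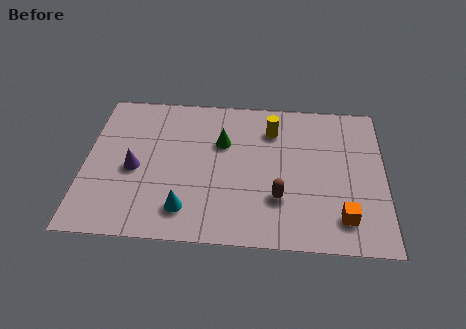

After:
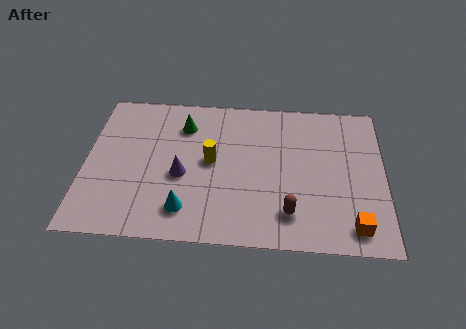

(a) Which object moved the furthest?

the yellow cylinder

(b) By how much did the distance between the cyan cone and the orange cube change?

+0.4

Before: roughly 5.9 units apart; after: 6.3. That's 0.4 units further apart.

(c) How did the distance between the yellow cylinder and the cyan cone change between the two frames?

-2.7

They were about 5.4 units apart before and 2.7 after — 2.7 units closer together.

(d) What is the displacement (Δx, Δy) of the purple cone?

(1.8, -0.2)

The purple cone was at about (1.9, 3.4) and moved to about (3.7, 3.2).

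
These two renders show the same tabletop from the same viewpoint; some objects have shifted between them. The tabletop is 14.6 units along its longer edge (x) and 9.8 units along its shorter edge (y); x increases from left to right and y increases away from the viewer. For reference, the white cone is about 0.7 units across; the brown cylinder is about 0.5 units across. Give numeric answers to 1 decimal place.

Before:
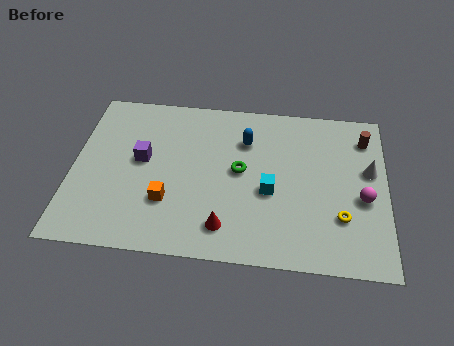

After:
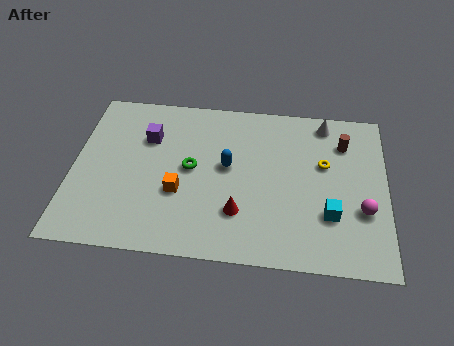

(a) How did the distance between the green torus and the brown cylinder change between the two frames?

+1.1

The distance was about 6.4 in the first image and 7.5 in the second, so they moved 1.1 units further apart.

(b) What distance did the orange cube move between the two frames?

0.8

The orange cube was near (4.5, 3.0) before and (5.0, 3.6) after, so it travelled √(0.5² + 0.6²) ≈ 0.8 units.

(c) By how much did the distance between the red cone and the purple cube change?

+0.6

Before: roughly 5.4 units apart; after: 6.0. That's 0.6 units further apart.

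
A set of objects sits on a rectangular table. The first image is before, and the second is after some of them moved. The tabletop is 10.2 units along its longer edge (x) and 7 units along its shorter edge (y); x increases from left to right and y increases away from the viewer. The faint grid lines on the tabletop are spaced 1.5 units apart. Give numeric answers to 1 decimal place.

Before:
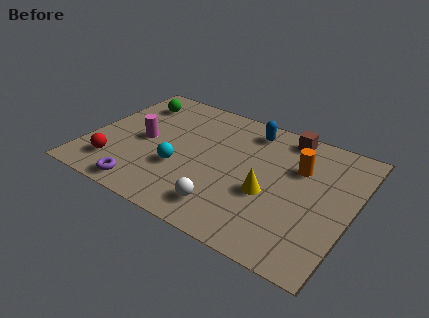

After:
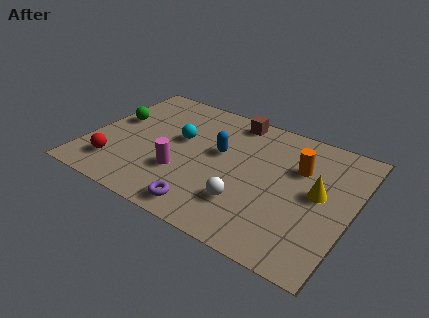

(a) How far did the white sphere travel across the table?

0.9

The white sphere was near (5.7, 1.3) before and (6.4, 1.9) after, so it travelled √(0.7² + 0.6²) ≈ 0.9 units.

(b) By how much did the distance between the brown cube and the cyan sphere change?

-2.4

They were about 5.2 units apart before and 2.8 after — 2.4 units closer together.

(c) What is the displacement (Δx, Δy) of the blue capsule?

(-0.9, -1.8)

The blue capsule started near (5.9, 5.9) and ended near (5.0, 4.1).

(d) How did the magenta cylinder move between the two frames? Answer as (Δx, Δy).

(1.7, -1.1)

From the two frames, the magenta cylinder sits at roughly (2.1, 3.4) before and (3.8, 2.3) after.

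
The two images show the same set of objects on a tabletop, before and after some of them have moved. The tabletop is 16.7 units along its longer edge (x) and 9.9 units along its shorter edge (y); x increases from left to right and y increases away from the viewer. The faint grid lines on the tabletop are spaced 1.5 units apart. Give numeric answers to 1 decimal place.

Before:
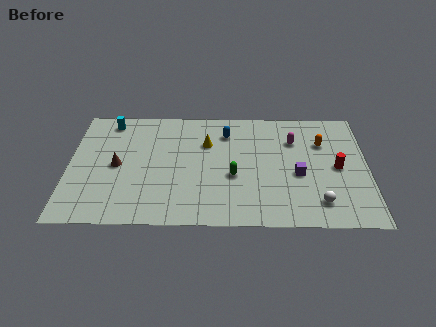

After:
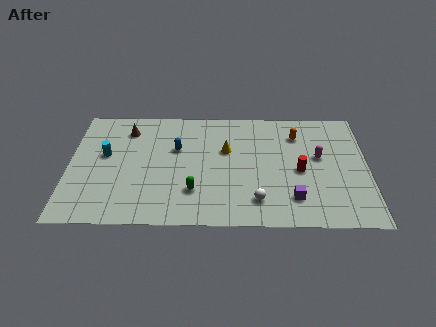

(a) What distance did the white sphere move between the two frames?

3.4

The white sphere moved from about (13.9, 1.9) to (10.5, 2.0), a distance of √(3.4² + 0.1²) ≈ 3.4.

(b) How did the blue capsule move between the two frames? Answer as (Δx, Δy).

(-2.8, -1.4)

From the two frames, the blue capsule sits at roughly (8.8, 7.7) before and (6.0, 6.3) after.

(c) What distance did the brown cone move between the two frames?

3.1

From (2.7, 4.8) to (3.2, 7.9), the brown cone covered √(0.5² + 3.1²) ≈ 3.1 units.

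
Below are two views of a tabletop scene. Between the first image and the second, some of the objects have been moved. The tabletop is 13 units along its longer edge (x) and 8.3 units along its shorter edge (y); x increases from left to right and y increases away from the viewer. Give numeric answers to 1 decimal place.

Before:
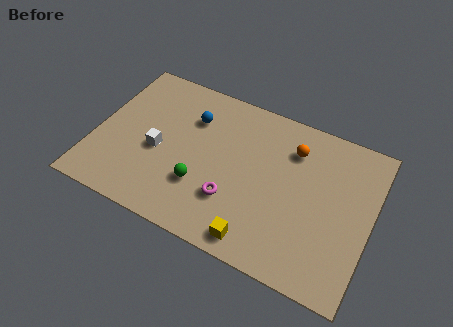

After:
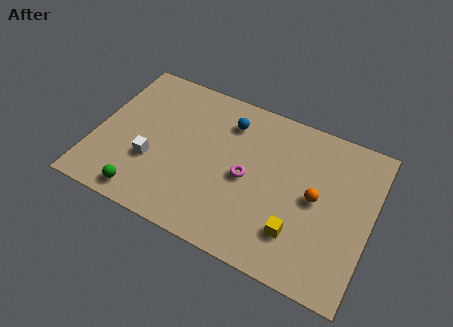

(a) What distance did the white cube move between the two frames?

0.7

From (3.0, 3.6) to (2.8, 2.9), the white cube covered √(0.2² + 0.7²) ≈ 0.7 units.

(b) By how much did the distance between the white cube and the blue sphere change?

+2.1

Before: roughly 2.7 units apart; after: 4.8. That's 2.1 units further apart.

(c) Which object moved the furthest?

the green sphere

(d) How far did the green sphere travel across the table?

3.0

From (5.2, 2.6) to (2.7, 1.0), the green sphere covered √(2.5² + 1.6²) ≈ 3.0 units.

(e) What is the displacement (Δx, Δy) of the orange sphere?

(1.3, -2.1)

The orange sphere was at about (9.1, 6.3) and moved to about (10.4, 4.2).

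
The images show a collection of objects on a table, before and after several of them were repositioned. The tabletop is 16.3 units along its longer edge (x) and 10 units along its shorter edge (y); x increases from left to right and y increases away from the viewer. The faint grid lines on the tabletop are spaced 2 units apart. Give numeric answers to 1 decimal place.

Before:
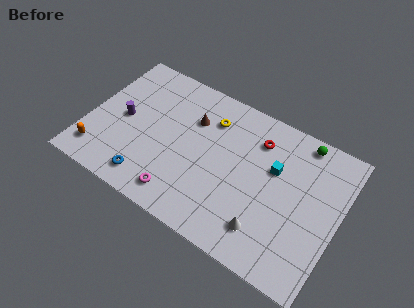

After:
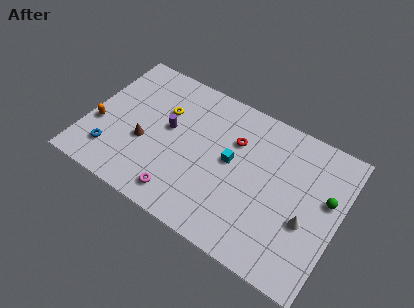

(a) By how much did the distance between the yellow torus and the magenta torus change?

-0.6

They were about 6.2 units apart before and 5.6 after — 0.6 units closer together.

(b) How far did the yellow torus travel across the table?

3.1

From (7.6, 7.6) to (4.6, 6.7), the yellow torus covered √(3.0² + 0.9²) ≈ 3.1 units.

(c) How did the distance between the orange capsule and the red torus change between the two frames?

-2.2

Before: roughly 11.3 units apart; after: 9.1. That's 2.2 units closer together.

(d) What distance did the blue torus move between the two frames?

2.7

From (4.5, 1.5) to (1.9, 2.2), the blue torus covered √(2.6² + 0.7²) ≈ 2.7 units.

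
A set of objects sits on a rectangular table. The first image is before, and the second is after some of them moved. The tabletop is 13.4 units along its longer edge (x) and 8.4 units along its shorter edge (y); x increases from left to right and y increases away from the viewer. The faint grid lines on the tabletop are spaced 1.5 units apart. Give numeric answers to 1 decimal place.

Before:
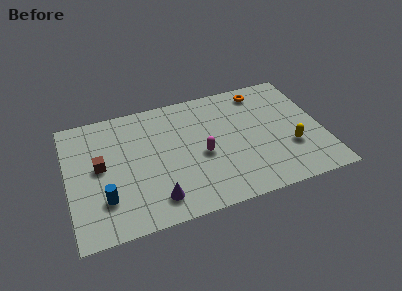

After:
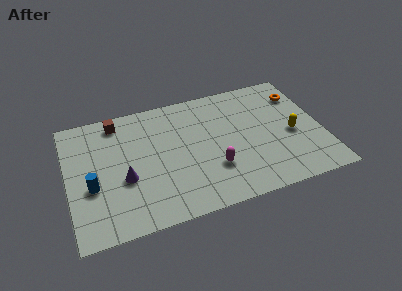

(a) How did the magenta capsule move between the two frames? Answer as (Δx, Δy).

(0.5, -1.1)

From the two frames, the magenta capsule sits at roughly (7.0, 3.7) before and (7.5, 2.6) after.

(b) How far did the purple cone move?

2.3

From (4.4, 1.5) to (2.9, 3.3), the purple cone covered √(1.5² + 1.8²) ≈ 2.3 units.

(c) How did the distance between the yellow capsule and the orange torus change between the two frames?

-1.7

Before: roughly 4.5 units apart; after: 2.8. That's 1.7 units closer together.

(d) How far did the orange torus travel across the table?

2.2

The orange torus moved from about (10.5, 7.2) to (12.5, 6.4), a distance of √(2.0² + 0.8²) ≈ 2.2.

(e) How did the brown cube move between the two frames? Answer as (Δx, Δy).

(1.1, 2.8)

The brown cube started near (1.7, 4.5) and ended near (2.8, 7.3).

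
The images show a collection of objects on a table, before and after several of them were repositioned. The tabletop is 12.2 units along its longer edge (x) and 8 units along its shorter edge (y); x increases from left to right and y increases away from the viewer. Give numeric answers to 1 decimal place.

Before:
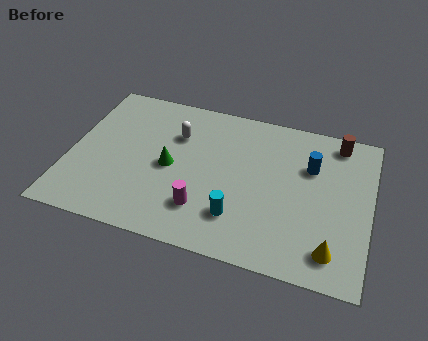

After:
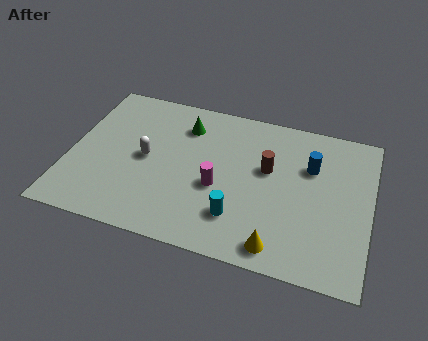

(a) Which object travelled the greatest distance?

the brown cylinder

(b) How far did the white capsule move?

1.9

From (4.2, 5.6) to (3.1, 4.0), the white capsule covered √(1.1² + 1.6²) ≈ 1.9 units.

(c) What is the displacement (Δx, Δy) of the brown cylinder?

(-2.7, -2.2)

The brown cylinder started near (10.7, 7.0) and ended near (8.0, 4.8).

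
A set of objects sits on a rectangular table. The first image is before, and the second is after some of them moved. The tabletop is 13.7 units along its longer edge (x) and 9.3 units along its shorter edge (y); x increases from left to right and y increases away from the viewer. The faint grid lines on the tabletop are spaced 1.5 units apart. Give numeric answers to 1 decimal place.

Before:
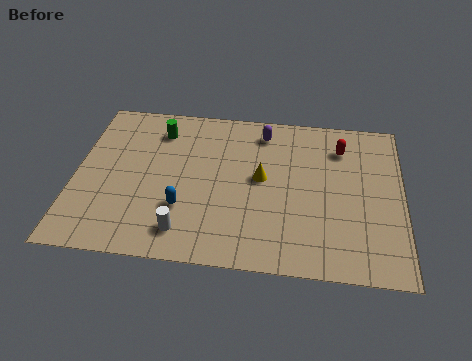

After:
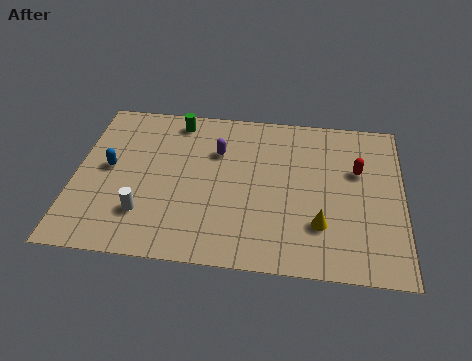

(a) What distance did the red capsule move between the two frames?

1.5

The red capsule moved from about (11.1, 7.2) to (11.8, 5.9), a distance of √(0.7² + 1.3²) ≈ 1.5.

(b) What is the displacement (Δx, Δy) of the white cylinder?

(-1.7, 0.8)

The white cylinder was at about (4.7, 1.6) and moved to about (3.0, 2.4).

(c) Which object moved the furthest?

the blue capsule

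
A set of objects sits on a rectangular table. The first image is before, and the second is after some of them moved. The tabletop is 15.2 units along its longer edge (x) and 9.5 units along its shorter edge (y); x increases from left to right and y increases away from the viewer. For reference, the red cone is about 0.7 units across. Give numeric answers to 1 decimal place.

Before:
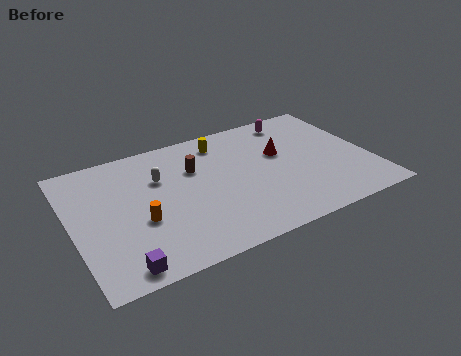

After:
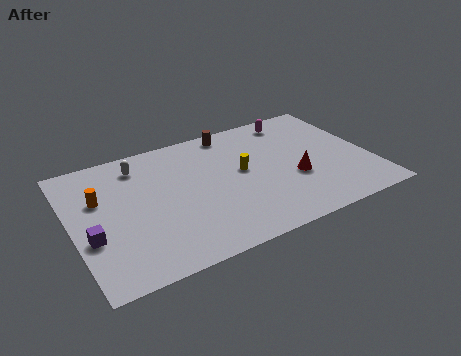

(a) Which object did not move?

the magenta capsule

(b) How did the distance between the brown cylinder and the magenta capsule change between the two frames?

-2.5

They were about 5.8 units apart before and 3.3 after — 2.5 units closer together.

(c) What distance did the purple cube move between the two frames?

2.8

The purple cube was near (2.0, 1.0) before and (0.8, 3.5) after, so it travelled √(1.2² + 2.5²) ≈ 2.8 units.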